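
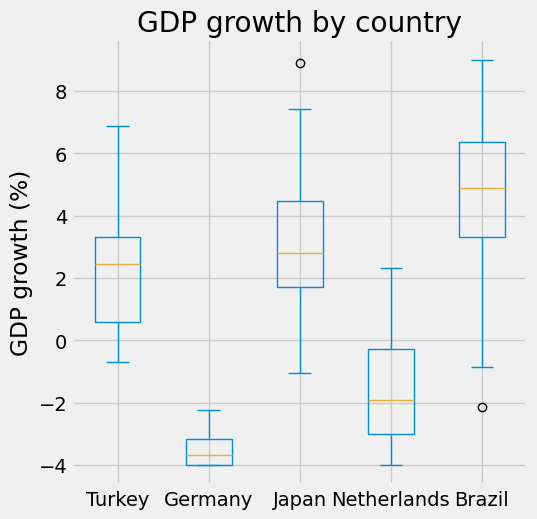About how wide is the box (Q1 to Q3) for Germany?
Q3 ≈ -3, Q1 ≈ -4; IQR ≈ 1.

≈ 1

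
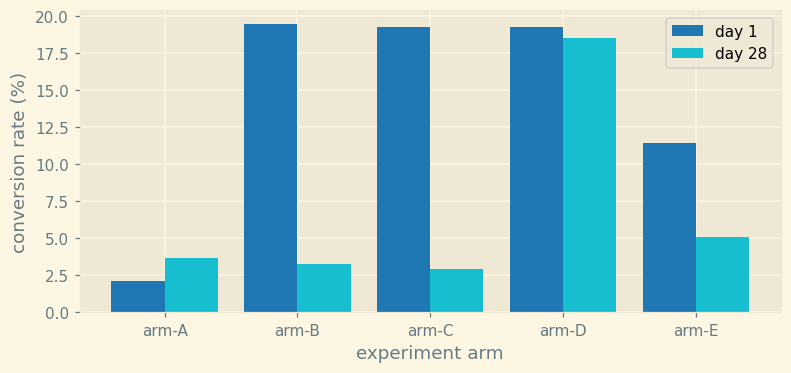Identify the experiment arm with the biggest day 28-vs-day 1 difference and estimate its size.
arm-C, ≈ 18 %

arm-C: day 28 ≈ 2, day 1 ≈ 20 → gap ≈ 18. Next-largest (arm-B) is only ≈ 16.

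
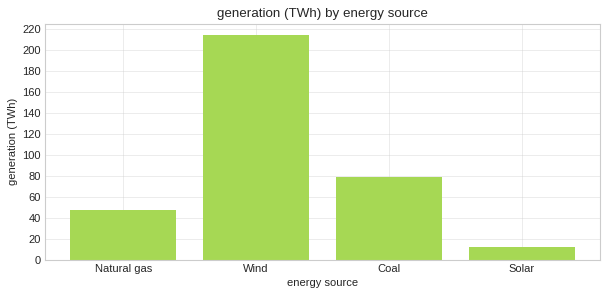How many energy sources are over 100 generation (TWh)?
Above 100: Wind.

1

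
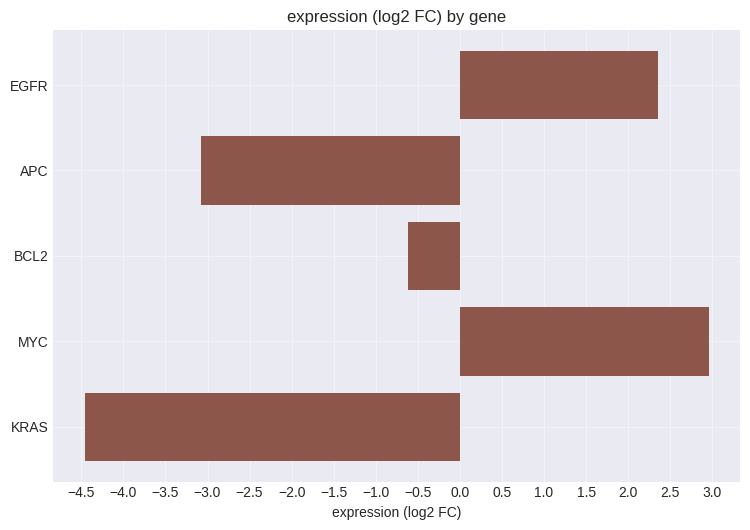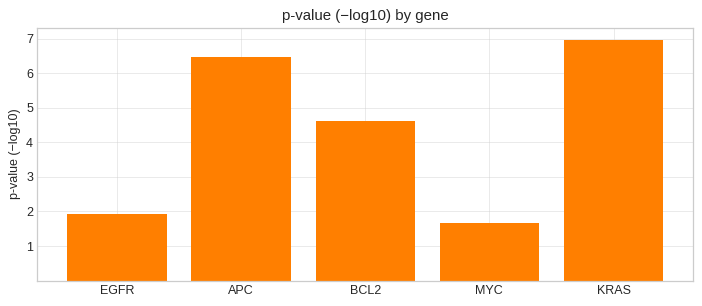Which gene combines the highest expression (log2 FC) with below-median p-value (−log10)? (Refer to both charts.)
MYC

Chart 2 median p-value (−log10) ≈ 5; below-median genes: EGFR, MYC. Among those, MYC has the highest expression (log2 FC) (≈ 3).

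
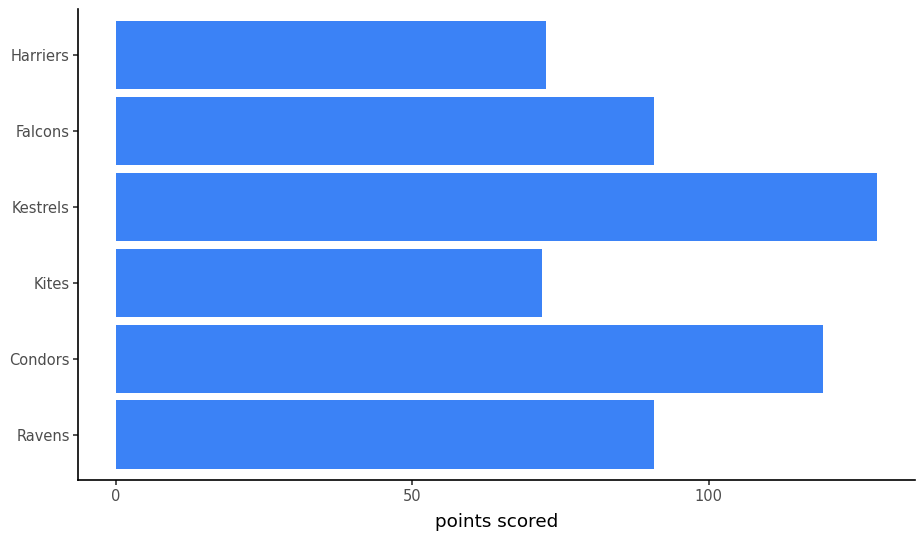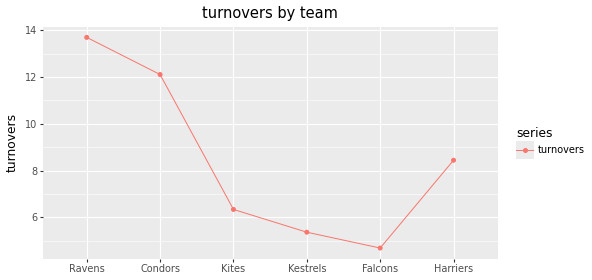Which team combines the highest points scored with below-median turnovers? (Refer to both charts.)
Chart 2 median turnovers ≈ 8; below-median teams: Kites, Kestrels, Falcons. Among those, Kestrels has the highest points scored (≈ 120).

Kestrels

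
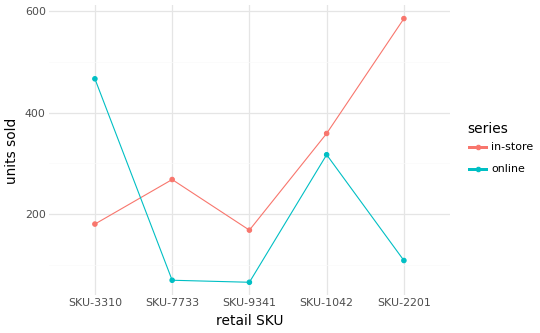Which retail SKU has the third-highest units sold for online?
SKU-2201

Top 4 for online: SKU-3310 ≈ 450, SKU-1042 ≈ 300, SKU-2201 ≈ 100, SKU-7733 ≈ 50.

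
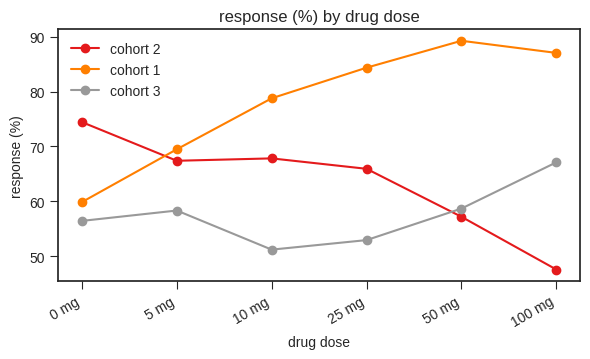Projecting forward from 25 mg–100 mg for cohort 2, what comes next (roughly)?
≈ 42.5

Last three: 65, 55, 50 → slope ≈ -7.5/step → next ≈ 42.5.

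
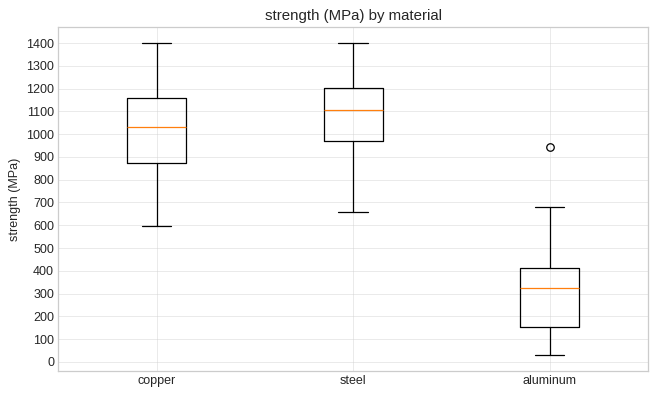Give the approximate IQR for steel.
≈ 200

Q3 ≈ 1200, Q1 ≈ 1000; IQR ≈ 200.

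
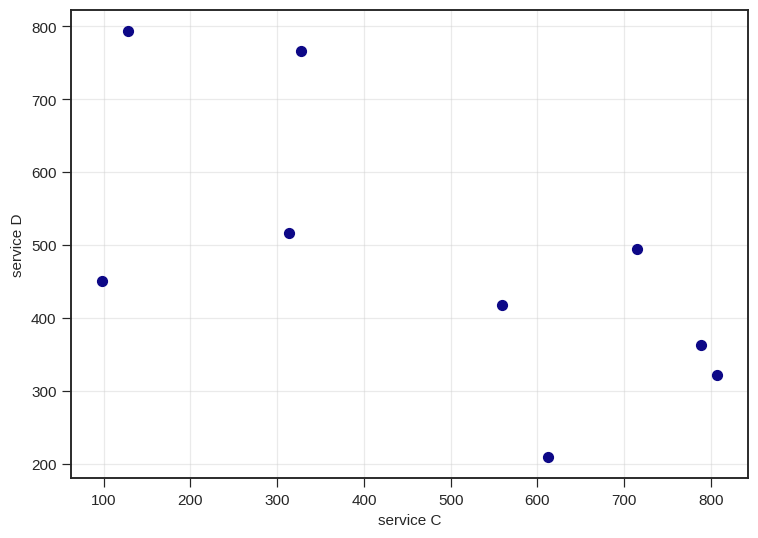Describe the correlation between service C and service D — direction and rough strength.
negative, moderate

Points are negatively correlated; moderate (|r| ≈ 0.6).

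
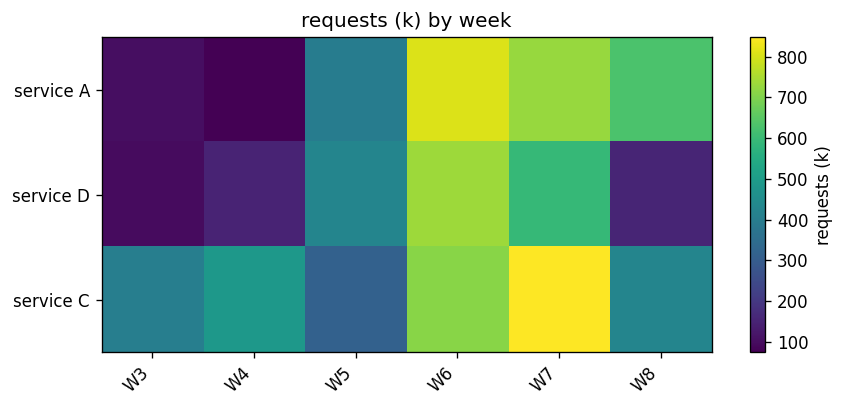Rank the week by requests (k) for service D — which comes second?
Top 3 for service D: W6 ≈ 700, W7 ≈ 600, W5 ≈ 400.

W7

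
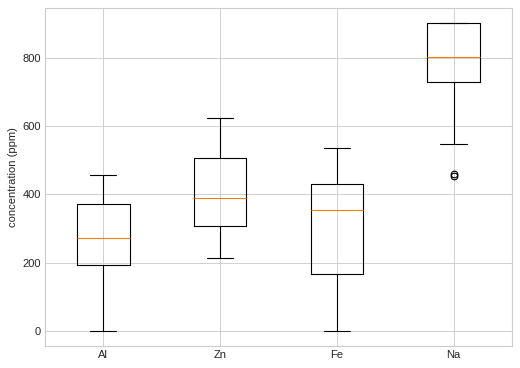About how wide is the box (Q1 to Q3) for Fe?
≈ 300

Q3 ≈ 450, Q1 ≈ 150; IQR ≈ 300.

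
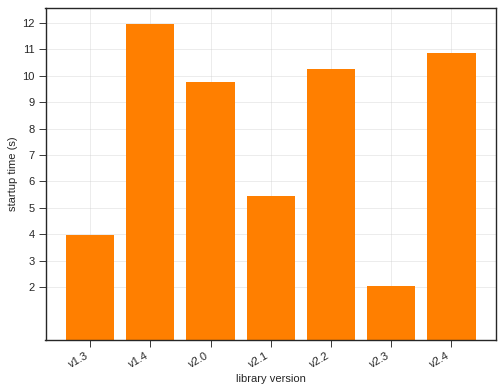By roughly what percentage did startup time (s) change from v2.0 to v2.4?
≈ +10%

v2.0 ≈ 10, v2.4 ≈ 11; (11 − 10) / 10 ≈ +10%.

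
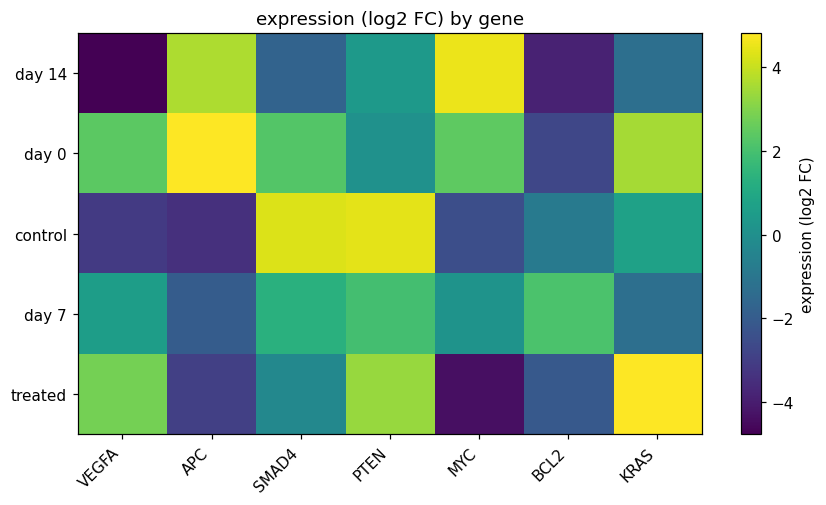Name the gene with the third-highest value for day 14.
PTEN

Top 4 for day 14: MYC ≈ 5, APC ≈ 4, PTEN ≈ 0, KRAS ≈ -1.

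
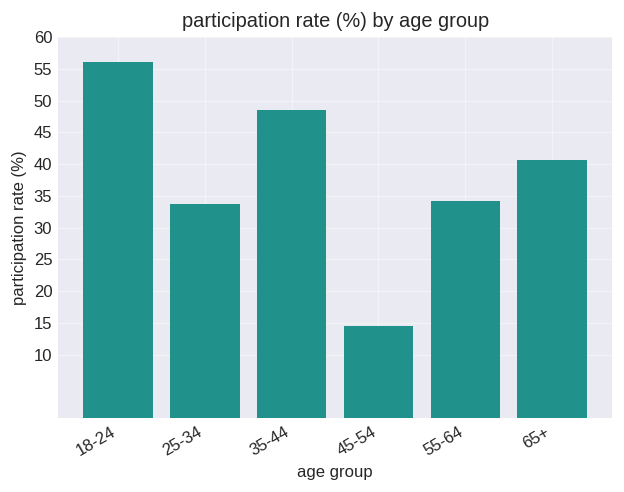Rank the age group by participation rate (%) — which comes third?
Top 4: 18-24 ≈ 55, 35-44 ≈ 50, 65+ ≈ 40, 55-64 ≈ 35.

65+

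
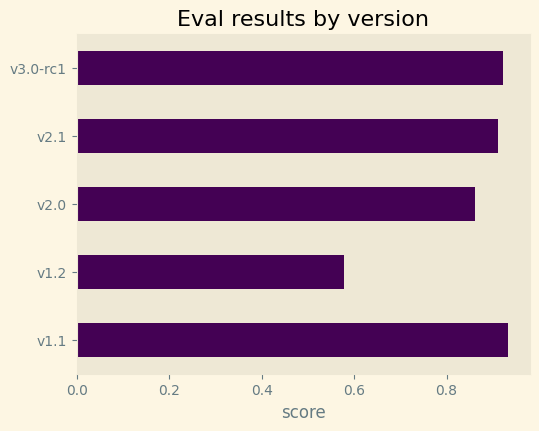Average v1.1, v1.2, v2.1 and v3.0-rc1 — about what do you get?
≈ 0.83

(0.9 + 0.6 + 0.9 + 0.9) / 4 ≈ 0.83.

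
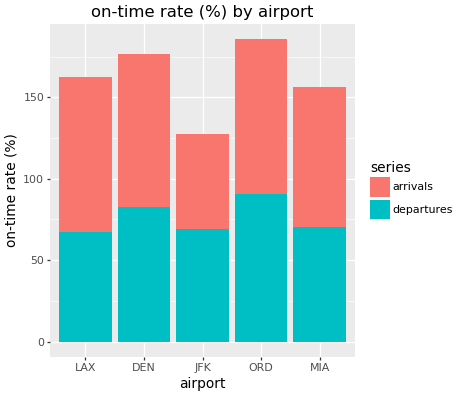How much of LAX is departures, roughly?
≈ 60

departures top ≈ 60, bottom ≈ 0; segment ≈ 60.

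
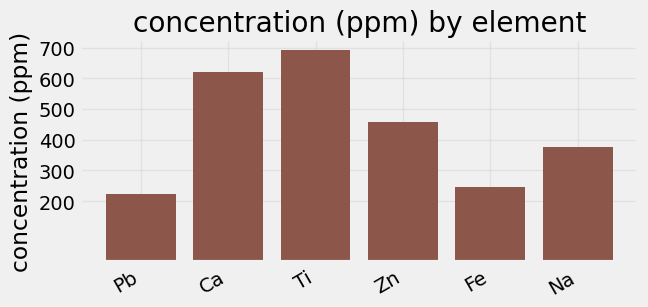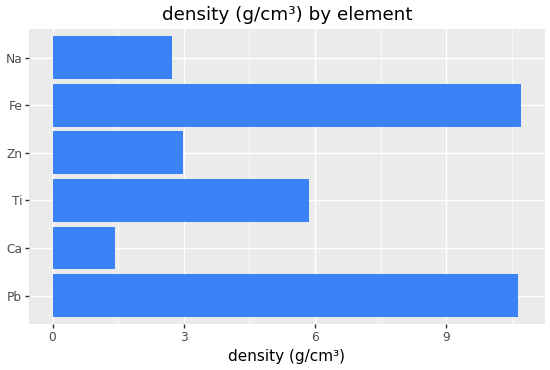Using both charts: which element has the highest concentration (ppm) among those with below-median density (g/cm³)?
Chart 2 median density (g/cm³) ≈ 4; below-median elements: Ca, Zn, Na. Among those, Ca has the highest concentration (ppm) (≈ 600).

Ca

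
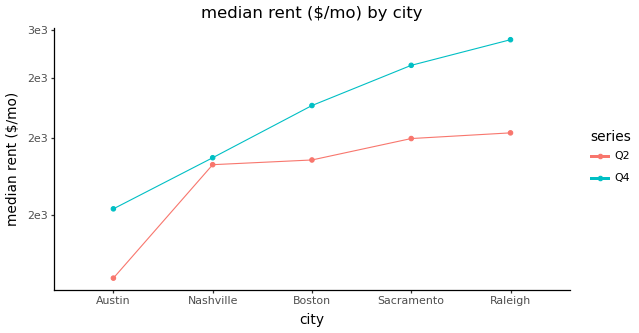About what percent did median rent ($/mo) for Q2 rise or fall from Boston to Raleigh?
Boston ≈ 1800, Raleigh ≈ 2000; (2000 − 1800) / 1800 ≈ +11.1%.

≈ +11.1%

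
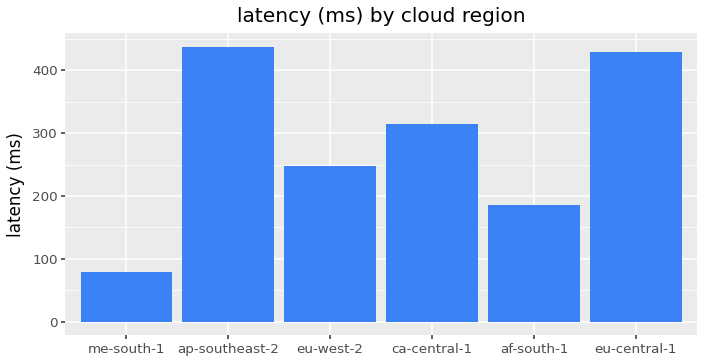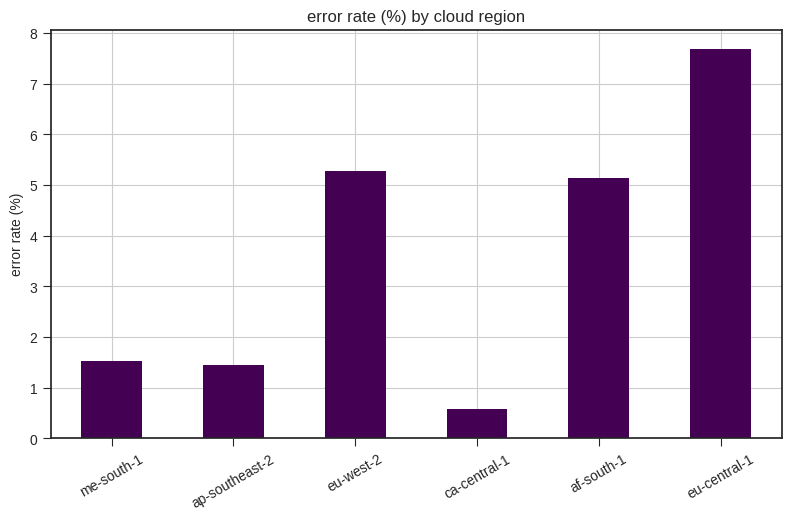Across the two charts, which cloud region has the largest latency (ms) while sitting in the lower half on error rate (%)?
ap-southeast-2

Chart 2 median error rate (%) ≈ 3; below-median cloud regions: me-south-1, ap-southeast-2, ca-central-1. Among those, ap-southeast-2 has the highest latency (ms) (≈ 450).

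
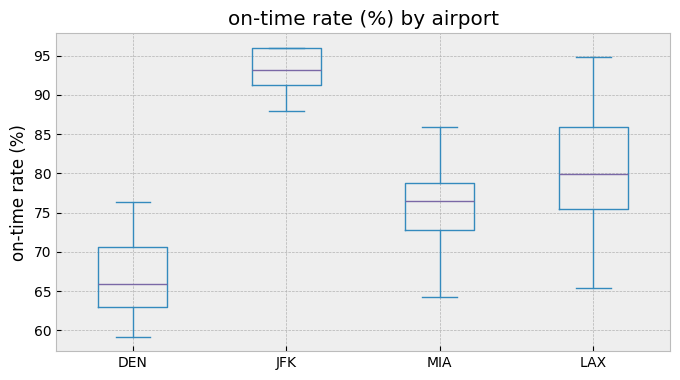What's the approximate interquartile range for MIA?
≈ 5

Q3 ≈ 80, Q1 ≈ 75; IQR ≈ 5.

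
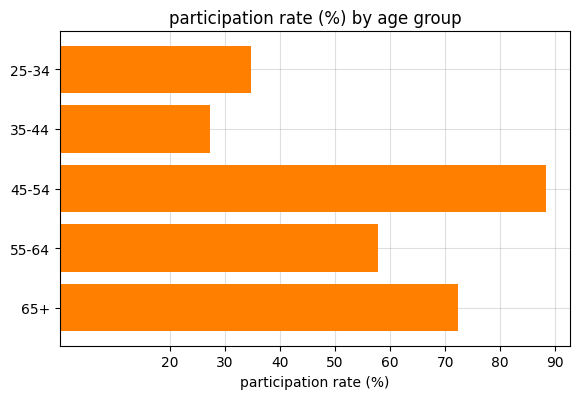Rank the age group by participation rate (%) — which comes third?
55-64

Top 4: 45-54 ≈ 90, 65+ ≈ 70, 55-64 ≈ 60, 25-34 ≈ 30.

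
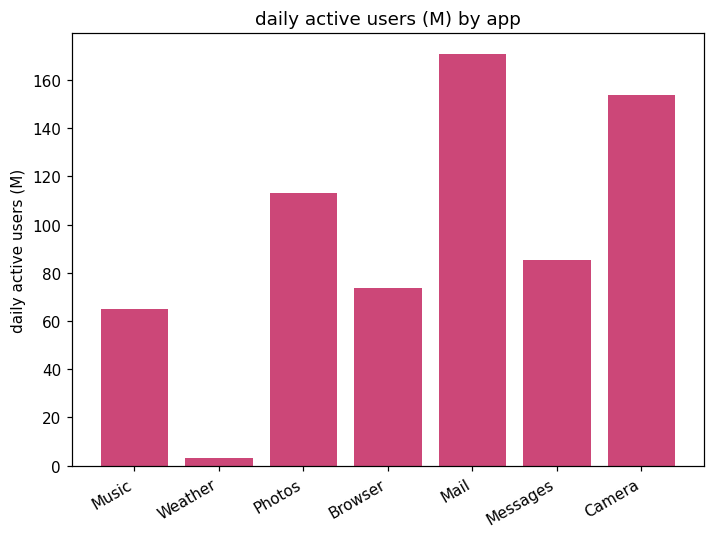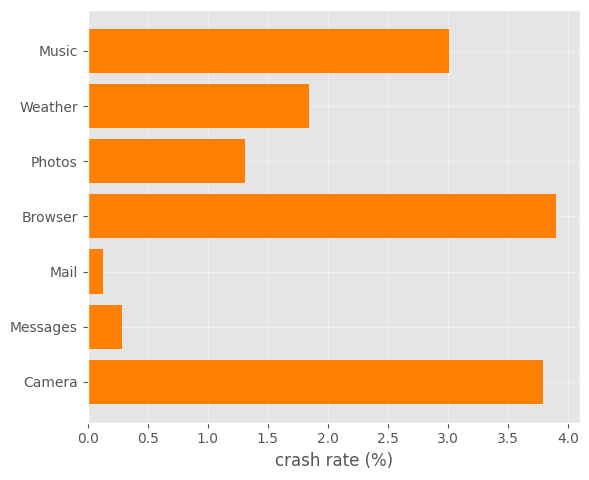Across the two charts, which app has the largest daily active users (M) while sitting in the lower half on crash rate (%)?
Chart 2 median crash rate (%) ≈ 2; below-median apps: Photos, Mail, Messages. Among those, Mail has the highest daily active users (M) (≈ 180).

Mail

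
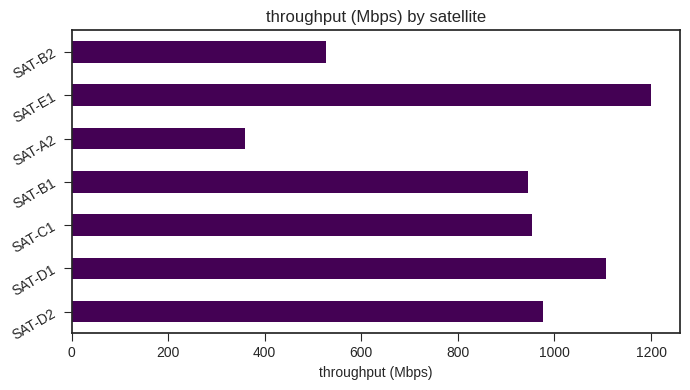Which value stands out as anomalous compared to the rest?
SAT-A2

SAT-A2 ≈ 400; the rest sit between ≈ 500 and ≈ 1200.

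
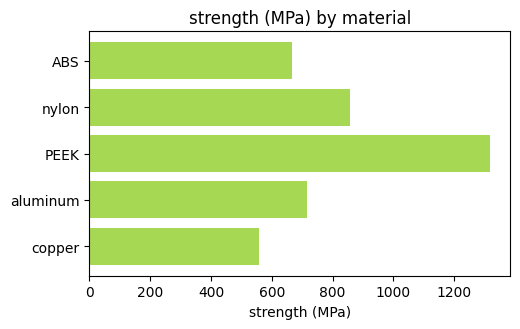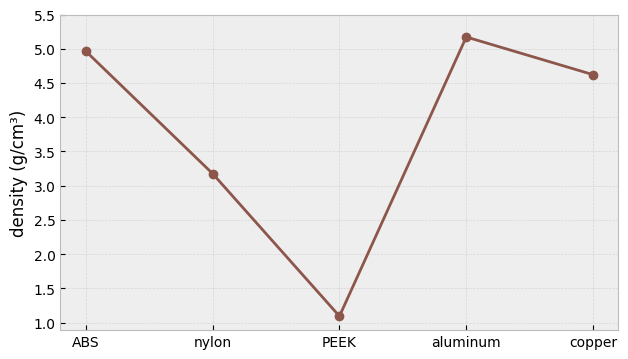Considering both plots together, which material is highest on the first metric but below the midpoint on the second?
Chart 2 median density (g/cm³) ≈ 4.5; below-median materials: nylon, PEEK. Among those, PEEK has the highest strength (MPa) (≈ 1400).

PEEK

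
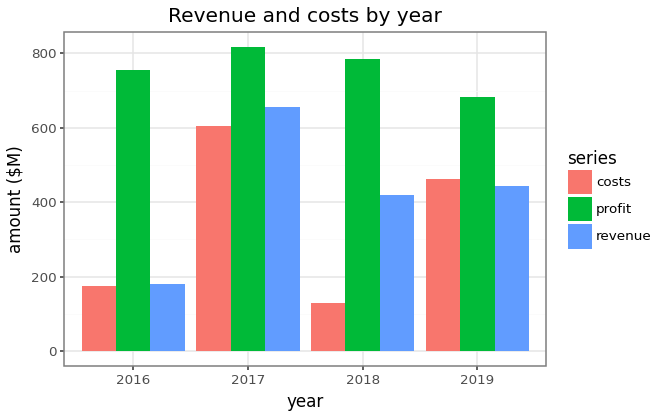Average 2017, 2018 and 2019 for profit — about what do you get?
(800 + 800 + 700) / 3 ≈ 767.

≈ 767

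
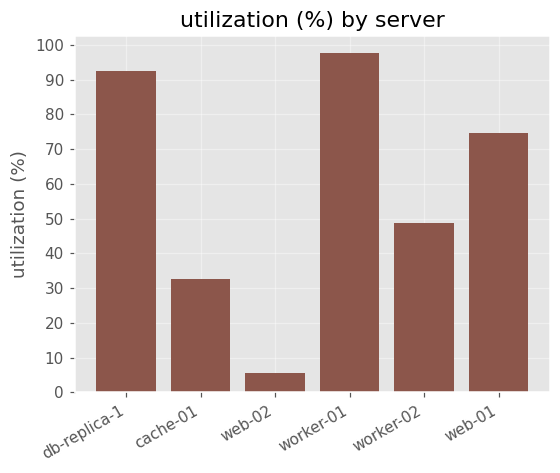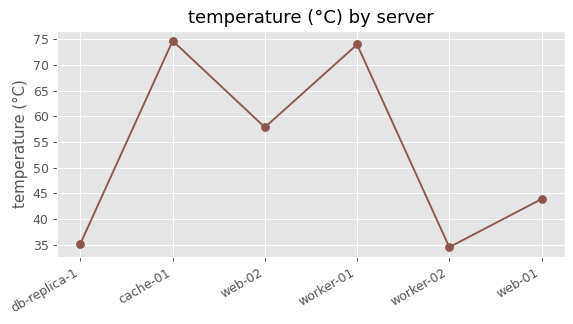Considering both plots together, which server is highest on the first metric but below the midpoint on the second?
db-replica-1

Chart 2 median temperature (°C) ≈ 50; below-median servers: db-replica-1, worker-02, web-01. Among those, db-replica-1 has the highest utilization (%) (≈ 90).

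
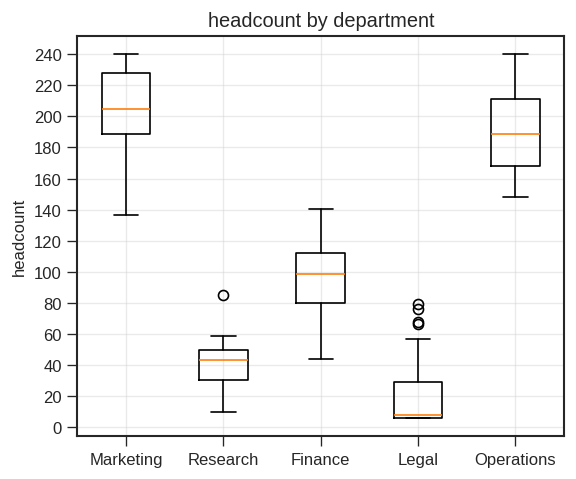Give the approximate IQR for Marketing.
Q3 ≈ 220, Q1 ≈ 180; IQR ≈ 40.

≈ 40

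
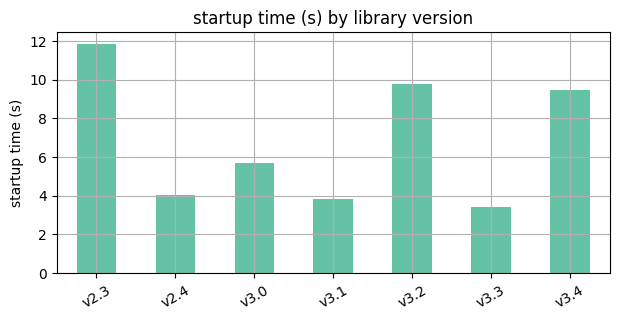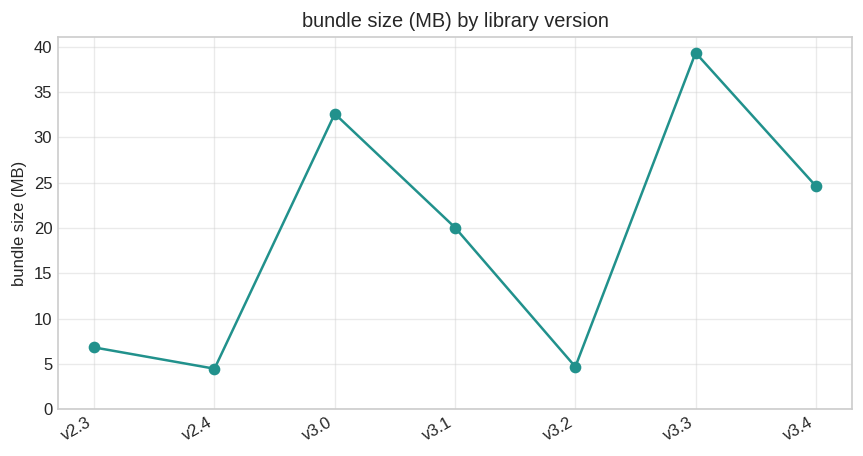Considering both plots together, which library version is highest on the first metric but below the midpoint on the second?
v2.3

Chart 2 median bundle size (MB) ≈ 20; below-median library versions: v2.3, v2.4, v3.2. Among those, v2.3 has the highest startup time (s) (≈ 12).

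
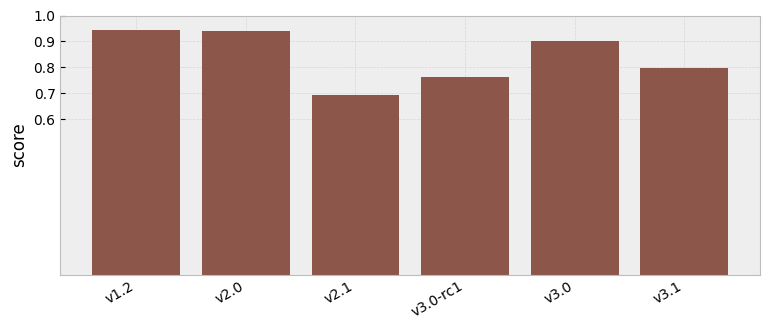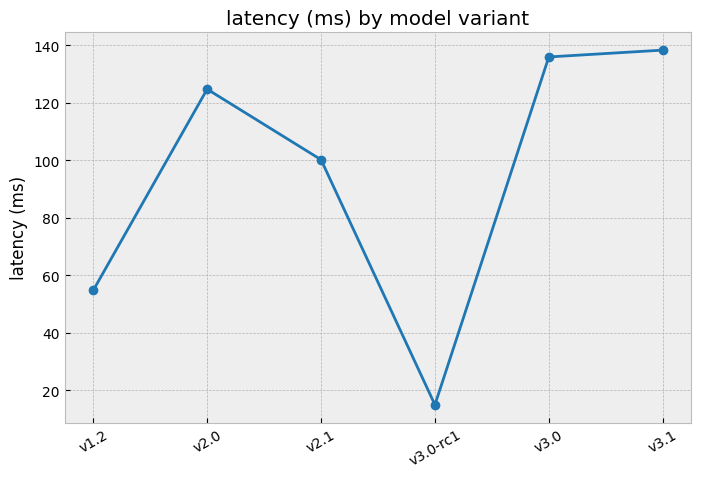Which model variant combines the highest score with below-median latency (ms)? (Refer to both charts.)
Chart 2 median latency (ms) ≈ 120; below-median model variants: v1.2, v2.1, v3.0-rc1. Among those, v1.2 has the highest score (≈ 0.9).

v1.2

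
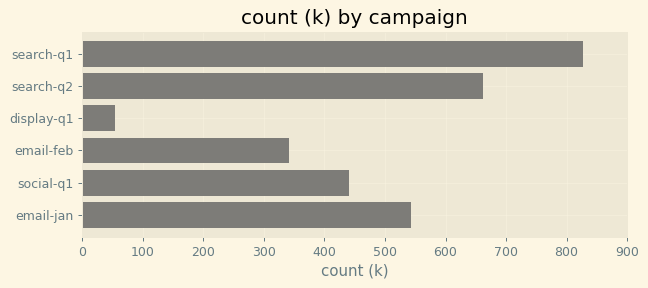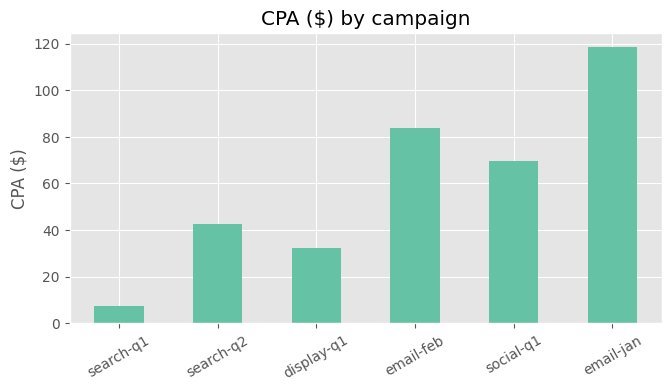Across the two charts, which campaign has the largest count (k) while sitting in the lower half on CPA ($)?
search-q1

Chart 2 median CPA ($) ≈ 60; below-median campaigns: search-q1, search-q2, display-q1. Among those, search-q1 has the highest count (k) (≈ 800).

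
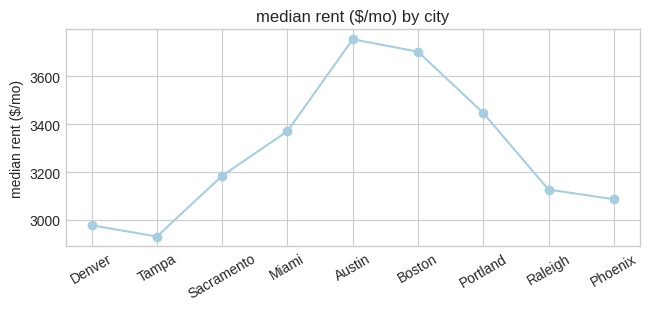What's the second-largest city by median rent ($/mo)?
Top 3: Austin ≈ 3800, Boston ≈ 3700, Portland ≈ 3400.

Boston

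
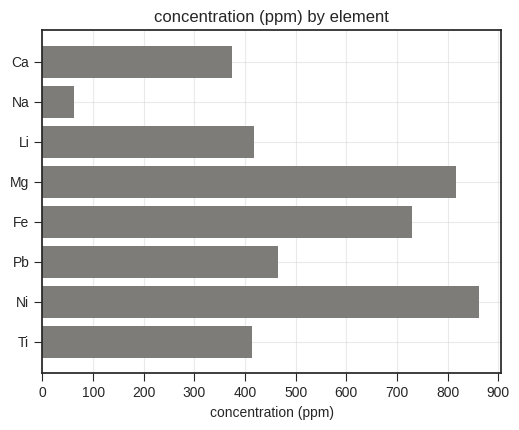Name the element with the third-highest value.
Fe

Top 4: Ni ≈ 900, Mg ≈ 800, Fe ≈ 700, Pb ≈ 500.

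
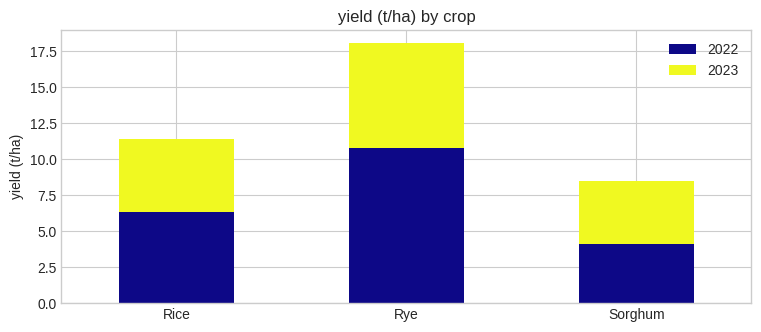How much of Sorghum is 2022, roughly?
2022 top ≈ 4, bottom ≈ 0; segment ≈ 4.

≈ 4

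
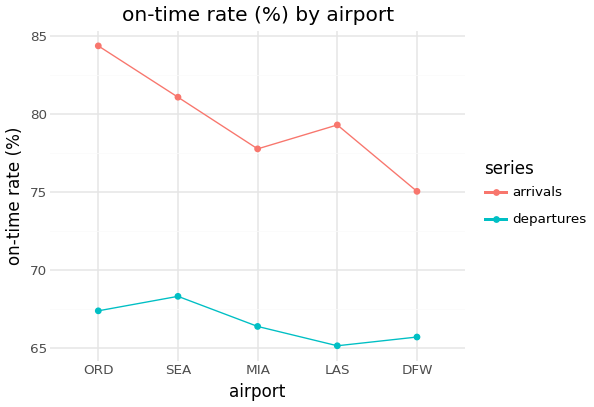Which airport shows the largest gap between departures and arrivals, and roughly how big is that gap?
ORD: departures ≈ 68, arrivals ≈ 84 → gap ≈ 16. Next-largest (LAS) is only ≈ 14.

ORD, ≈ 16 %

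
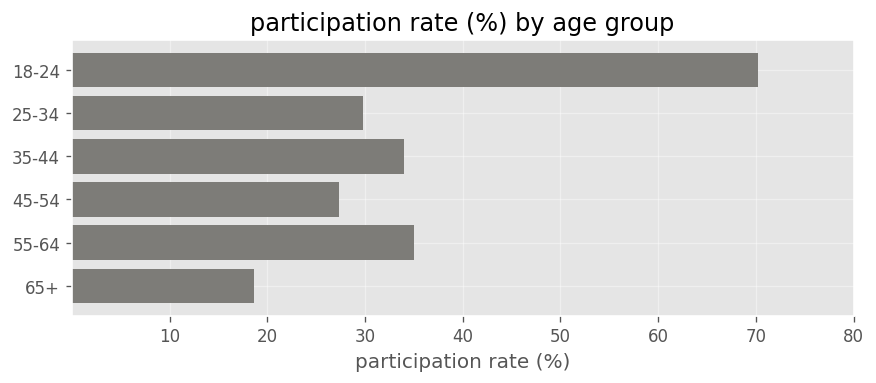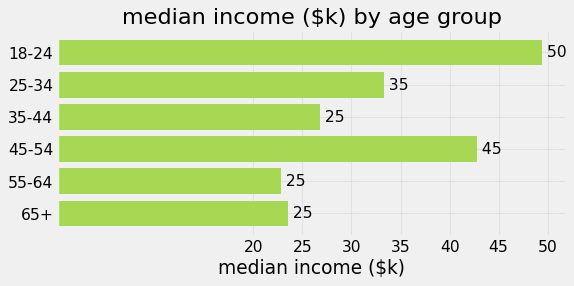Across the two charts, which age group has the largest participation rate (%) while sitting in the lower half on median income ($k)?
55-64

Chart 2 median median income ($k) ≈ 30; below-median age groups: 35-44, 55-64, 65+. Among those, 55-64 has the highest participation rate (%) (≈ 40).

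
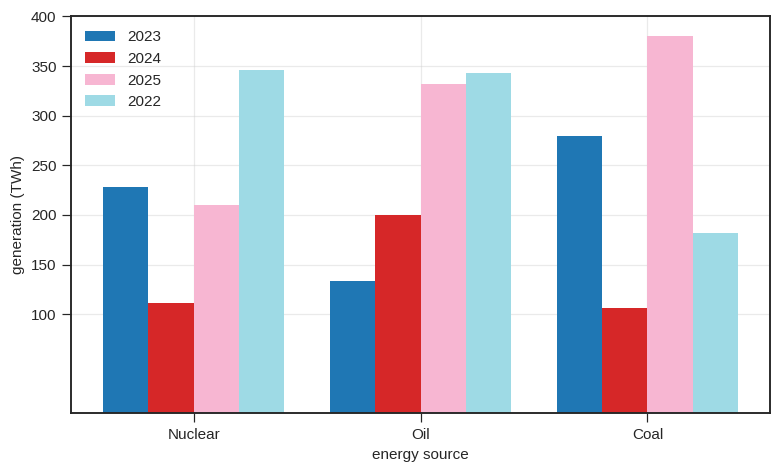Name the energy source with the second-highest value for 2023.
Top 3 for 2023: Coal ≈ 300, Nuclear ≈ 250, Oil ≈ 150.

Nuclear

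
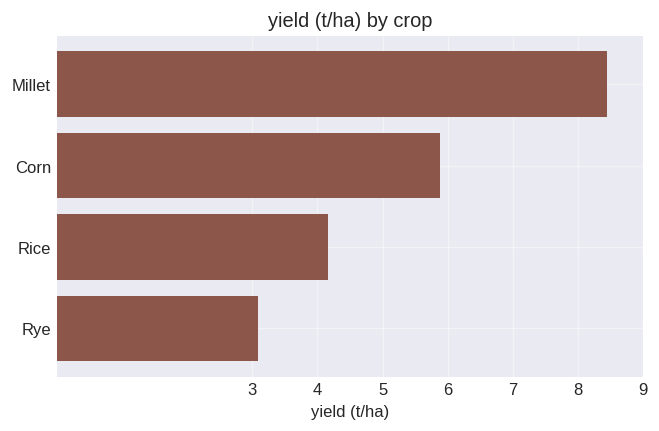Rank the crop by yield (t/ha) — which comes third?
Top 4: Millet ≈ 8, Corn ≈ 6, Rice ≈ 4, Rye ≈ 3.

Rice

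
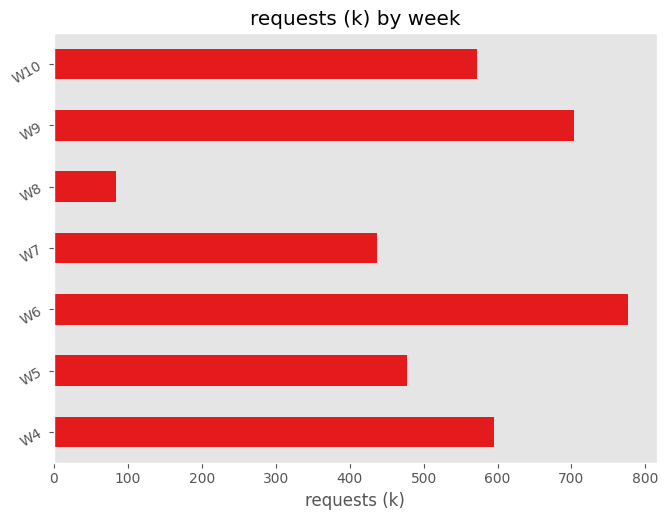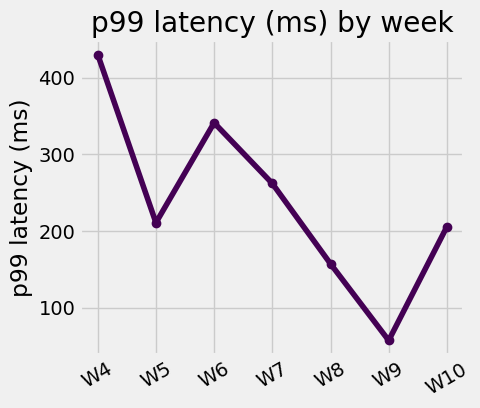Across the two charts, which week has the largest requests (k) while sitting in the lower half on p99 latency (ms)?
Chart 2 median p99 latency (ms) ≈ 200; below-median weeks: W8, W9, W10. Among those, W9 has the highest requests (k) (≈ 700).

W9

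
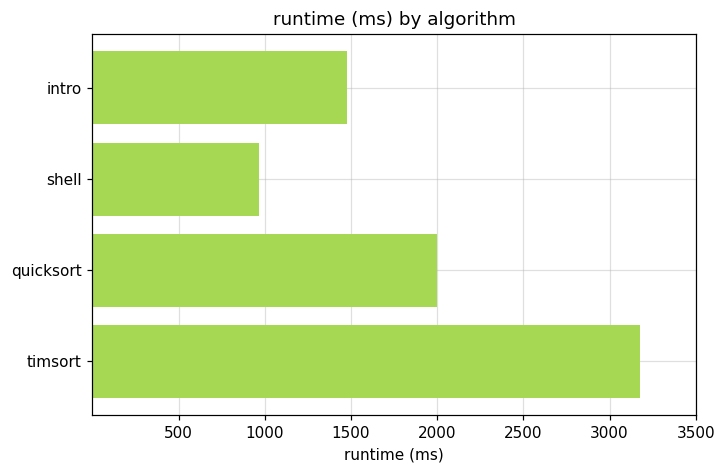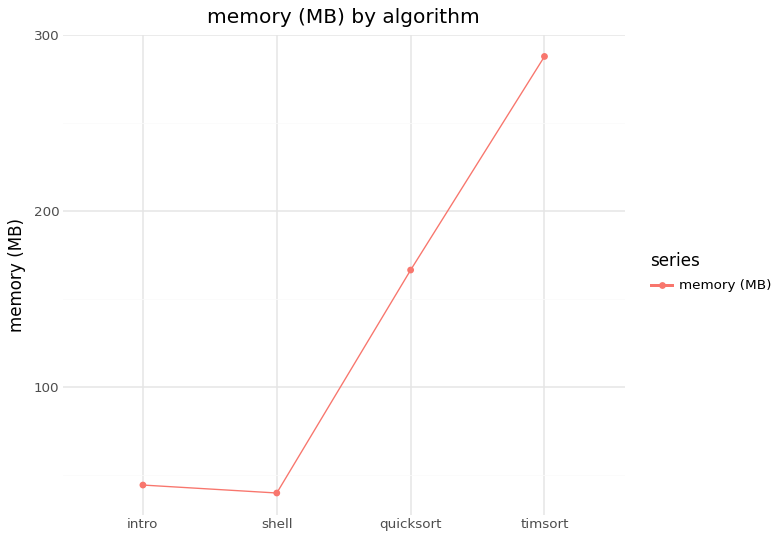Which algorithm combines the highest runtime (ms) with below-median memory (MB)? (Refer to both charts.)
Chart 2 median memory (MB) ≈ 100; below-median algorithms: intro, shell. Among those, intro has the highest runtime (ms) (≈ 1500).

intro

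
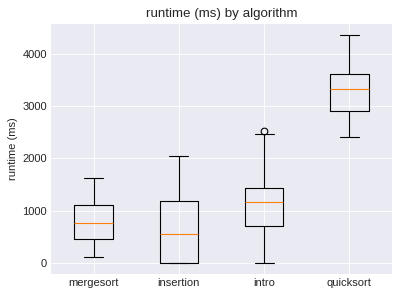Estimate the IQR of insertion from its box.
Q3 ≈ 1000, Q1 ≈ 0; IQR ≈ 1000.

≈ 1000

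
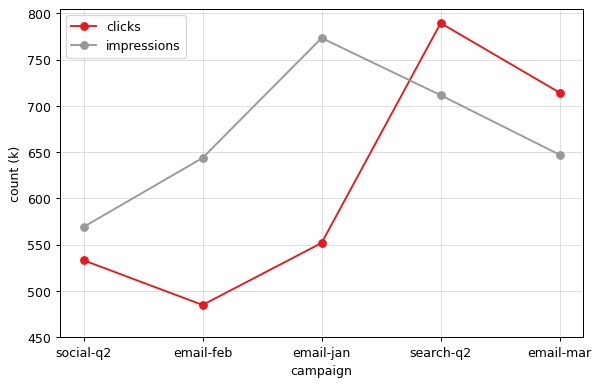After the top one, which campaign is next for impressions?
search-q2

Top 3 for impressions: email-jan ≈ 750, search-q2 ≈ 700, email-mar ≈ 650.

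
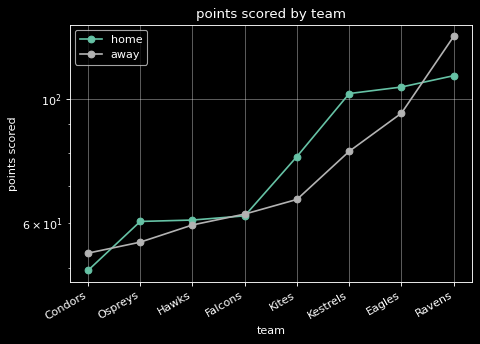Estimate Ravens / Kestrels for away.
Ravens ≈ 130, Kestrels ≈ 80; 130/80 ≈ 1.62.

≈ 1.62×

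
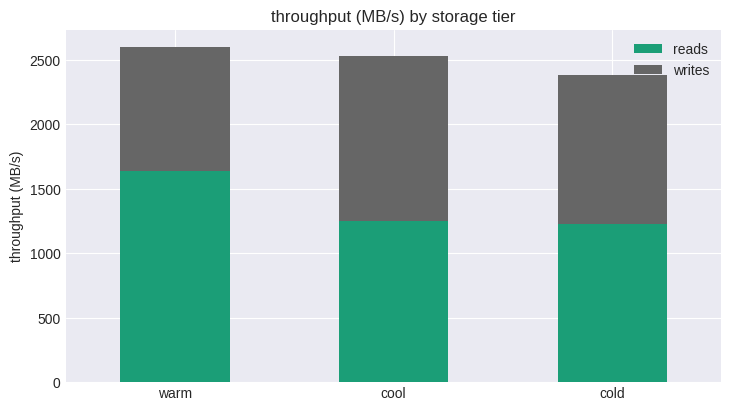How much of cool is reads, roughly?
reads top ≈ 1500, bottom ≈ 0; segment ≈ 1500.

≈ 1500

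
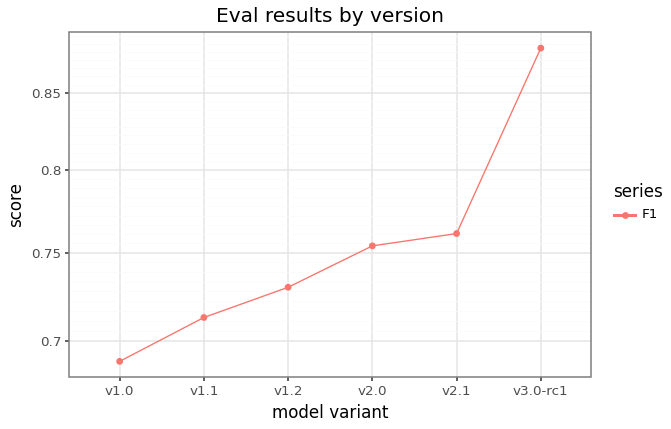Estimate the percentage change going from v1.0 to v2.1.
v1.0 ≈ 0.68, v2.1 ≈ 0.76; (0.76 − 0.68) / 0.68 ≈ +11.8%.

≈ +11.8%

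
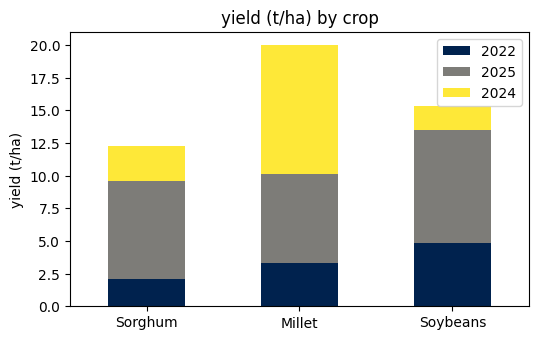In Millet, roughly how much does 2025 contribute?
2025 top ≈ 10, bottom ≈ 4; segment ≈ 6.

≈ 6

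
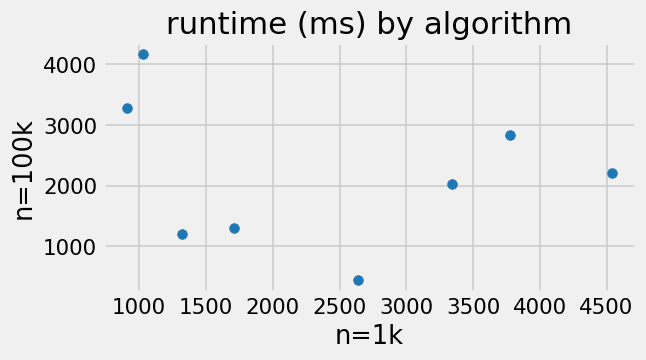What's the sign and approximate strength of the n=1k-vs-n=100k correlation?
no clear correlation

Points are roughly uncorrelated; weak (|r| ≈ 0.2).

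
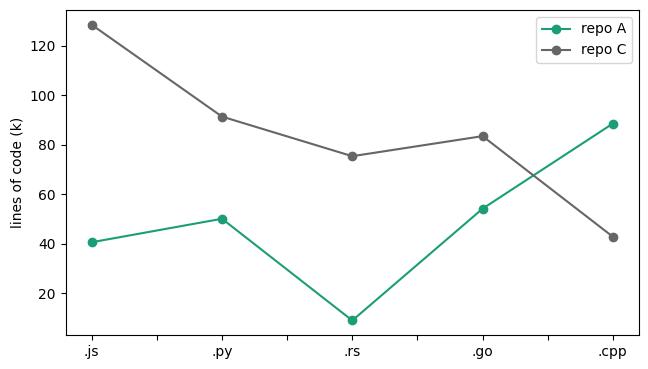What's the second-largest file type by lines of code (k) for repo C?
.py

Top 3 for repo C: .js ≈ 130, .py ≈ 90, .go ≈ 80.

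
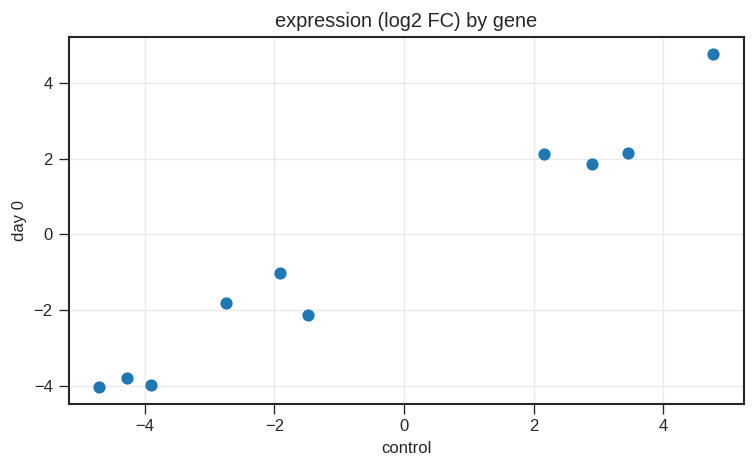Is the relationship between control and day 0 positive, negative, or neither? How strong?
Points are positively correlated; strong (|r| ≈ 1.0).

positive, strong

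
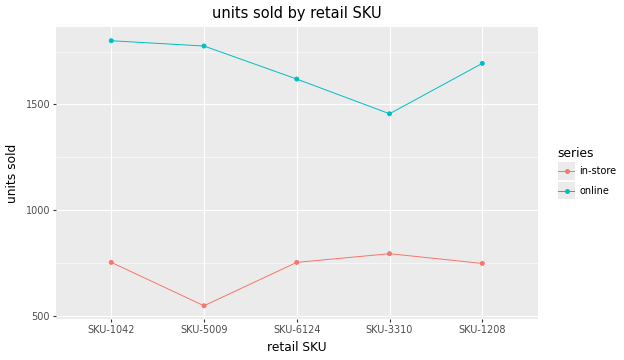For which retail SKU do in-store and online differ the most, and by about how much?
SKU-5009, ≈ 1200

SKU-5009: in-store ≈ 600, online ≈ 1800 → gap ≈ 1200. Next-largest (SKU-1042) is only ≈ 1000.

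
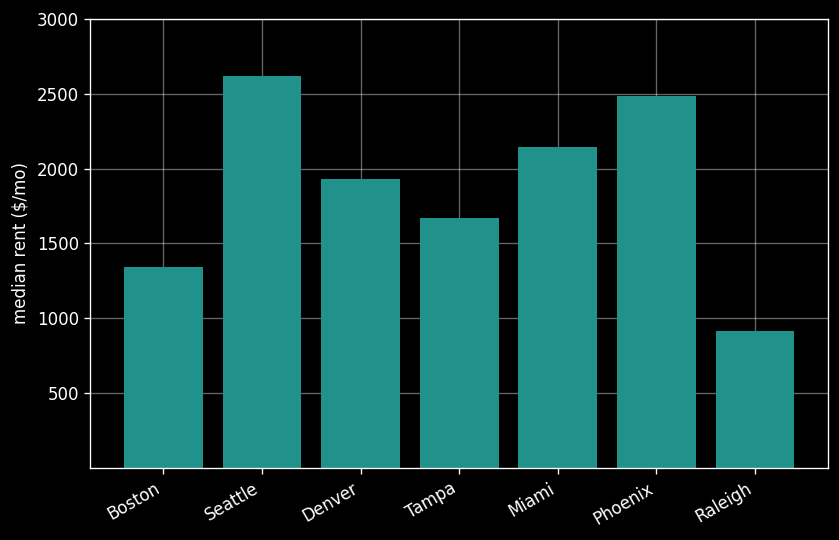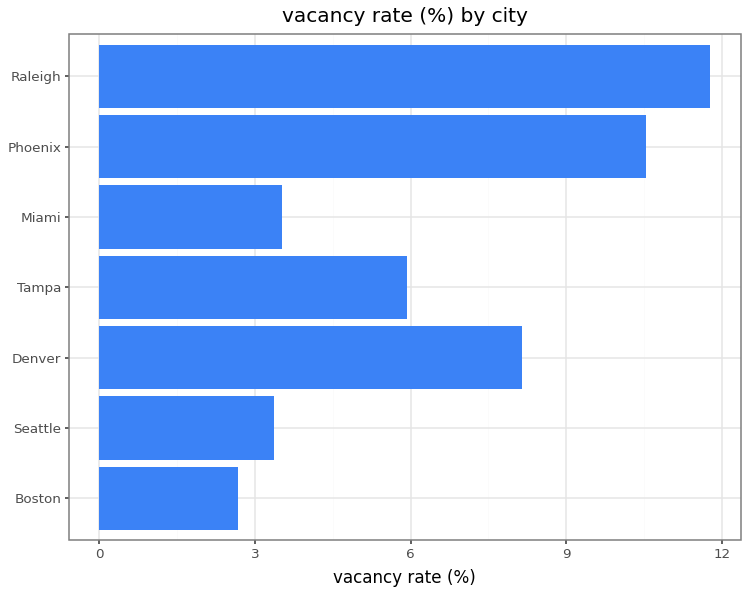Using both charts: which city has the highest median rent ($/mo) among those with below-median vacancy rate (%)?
Seattle

Chart 2 median vacancy rate (%) ≈ 6; below-median cities: Boston, Seattle, Miami. Among those, Seattle has the highest median rent ($/mo) (≈ 2500).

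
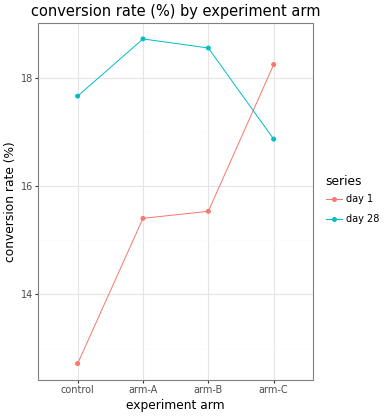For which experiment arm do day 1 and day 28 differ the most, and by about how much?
control, ≈ 5.0 %

control: day 1 ≈ 12.5, day 28 ≈ 17.5 → gap ≈ 5.0. Next-largest (arm-A) is only ≈ 3.0.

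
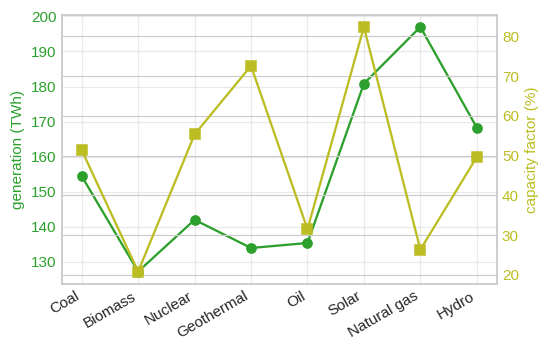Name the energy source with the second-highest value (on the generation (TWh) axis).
Top 3 (on the generation (TWh) axis): Natural gas ≈ 200, Solar ≈ 180, Hydro ≈ 170.

Solar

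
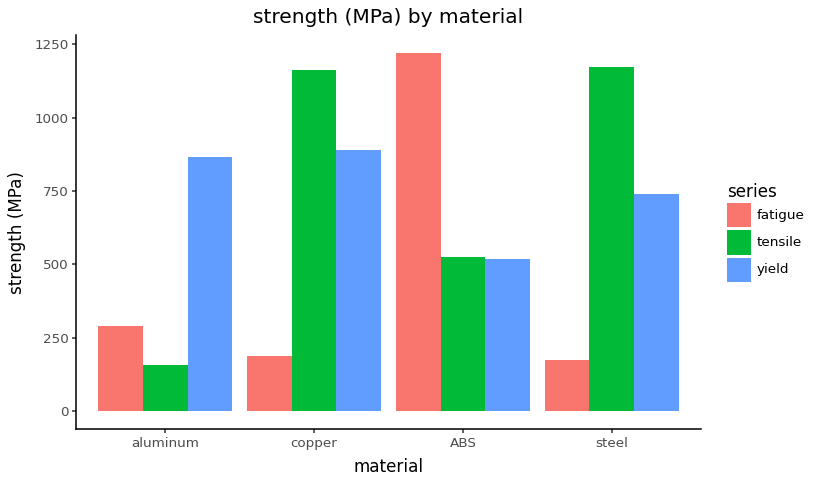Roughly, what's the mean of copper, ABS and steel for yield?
≈ 733

(800 + 600 + 800) / 3 ≈ 733.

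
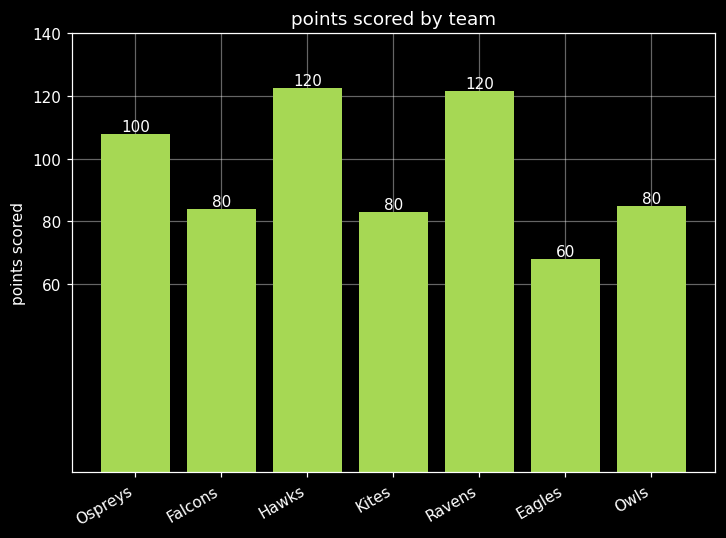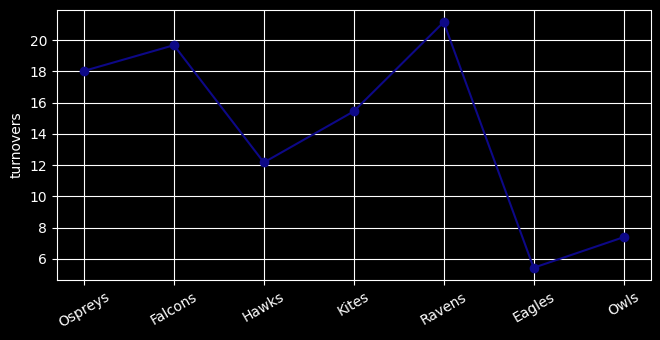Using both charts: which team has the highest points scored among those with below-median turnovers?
Chart 2 median turnovers ≈ 16; below-median teams: Hawks, Eagles, Owls. Among those, Hawks has the highest points scored (≈ 120).

Hawks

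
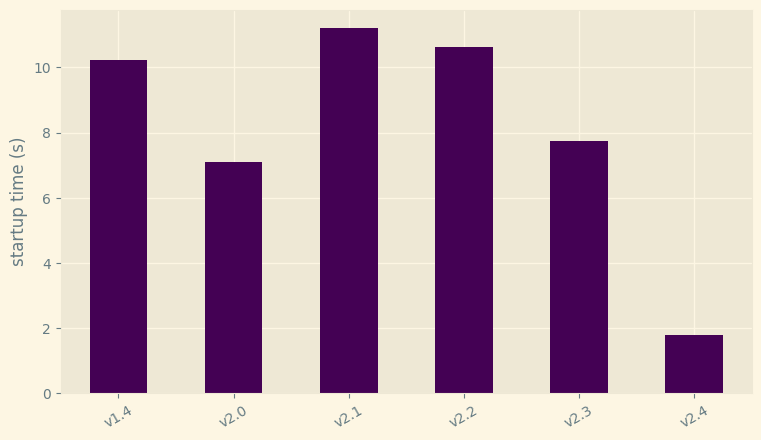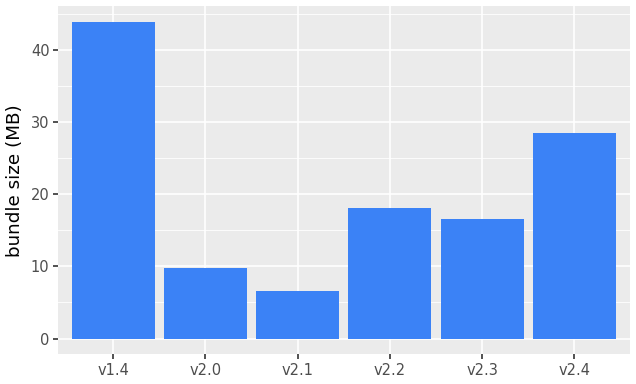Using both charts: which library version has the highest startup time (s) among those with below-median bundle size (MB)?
Chart 2 median bundle size (MB) ≈ 15; below-median library versions: v2.0, v2.1, v2.3. Among those, v2.1 has the highest startup time (s) (≈ 12).

v2.1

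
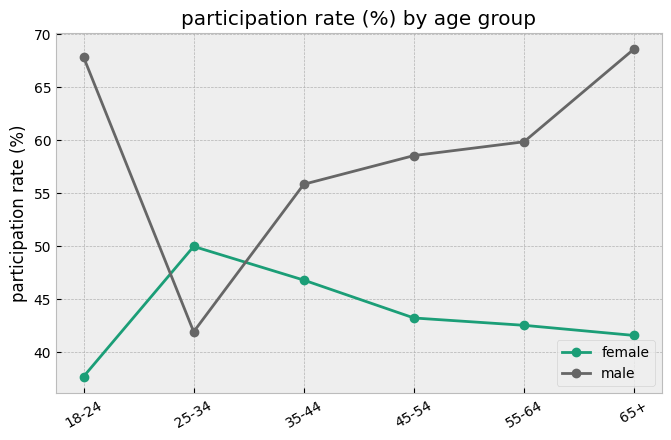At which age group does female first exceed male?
18-24: female ≈ 40 vs male ≈ 70 (not yet); 25-34: female ≈ 50 vs male ≈ 40 (first crossover).

25-34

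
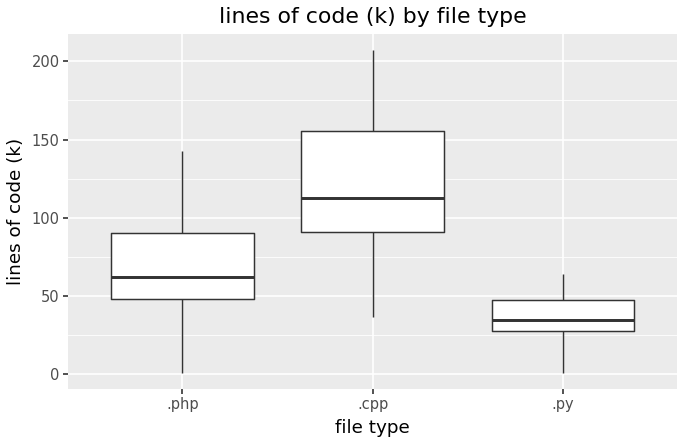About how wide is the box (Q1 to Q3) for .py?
Q3 ≈ 50, Q1 ≈ 30; IQR ≈ 20.

≈ 20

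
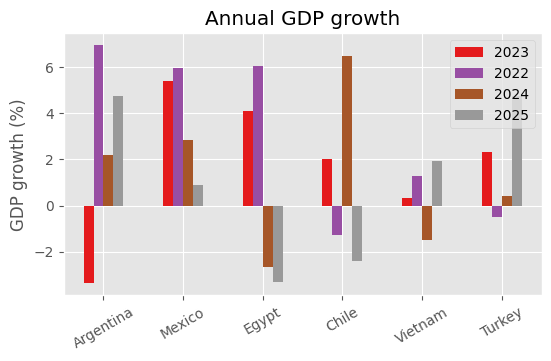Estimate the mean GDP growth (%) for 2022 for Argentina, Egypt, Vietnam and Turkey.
≈ 4

(7 + 6 + 1 + 0) / 4 ≈ 4.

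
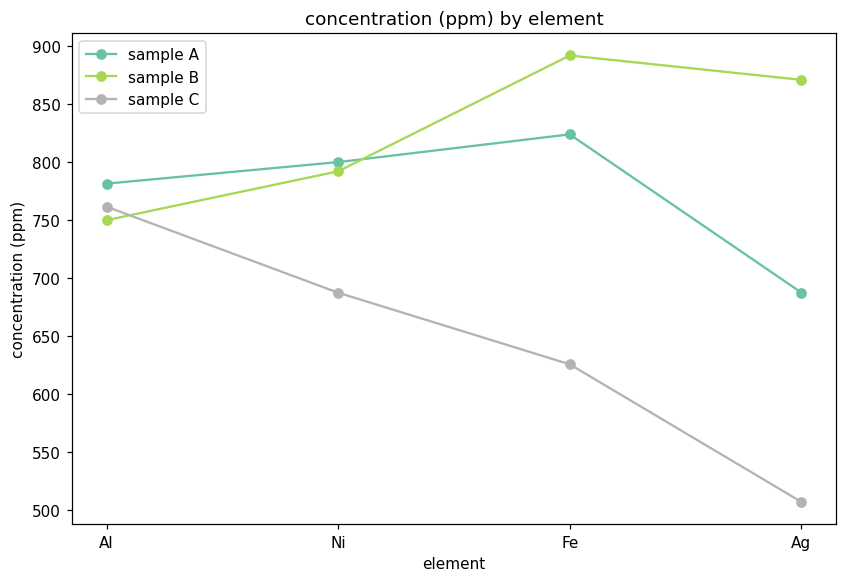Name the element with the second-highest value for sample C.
Ni

Top 3 for sample C: Al ≈ 750, Ni ≈ 700, Fe ≈ 650.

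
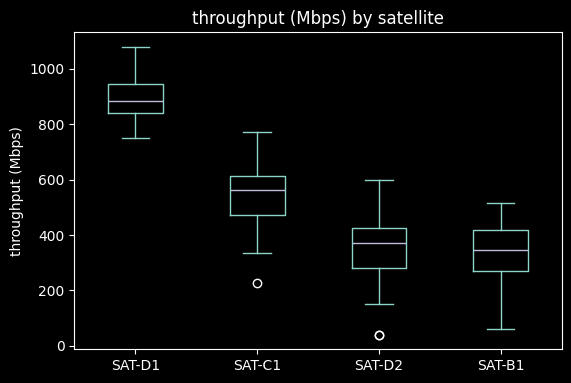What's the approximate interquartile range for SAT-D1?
Q3 ≈ 950, Q1 ≈ 850; IQR ≈ 100.

≈ 100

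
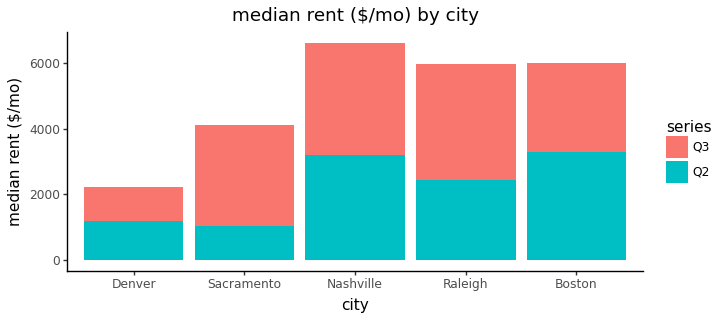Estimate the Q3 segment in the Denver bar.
Q3 top ≈ 2000, bottom ≈ 1000; segment ≈ 1000.

≈ 1000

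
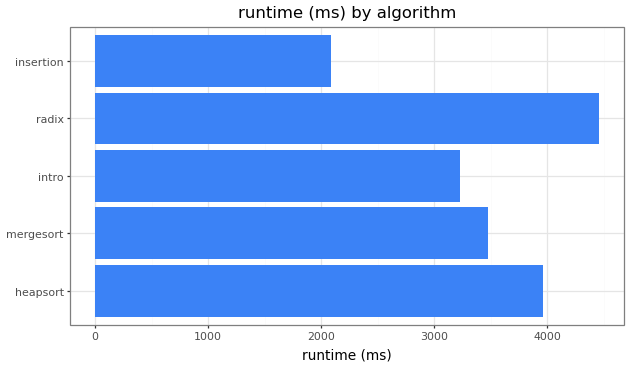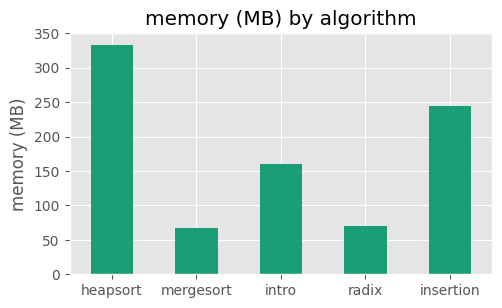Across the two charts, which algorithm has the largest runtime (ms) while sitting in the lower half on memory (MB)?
Chart 2 median memory (MB) ≈ 150; below-median algorithms: mergesort, radix. Among those, radix has the highest runtime (ms) (≈ 4500).

radix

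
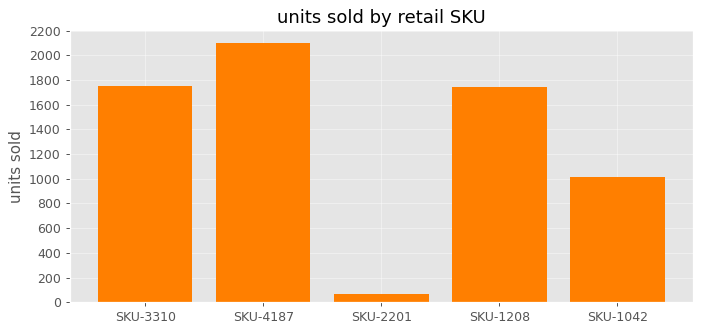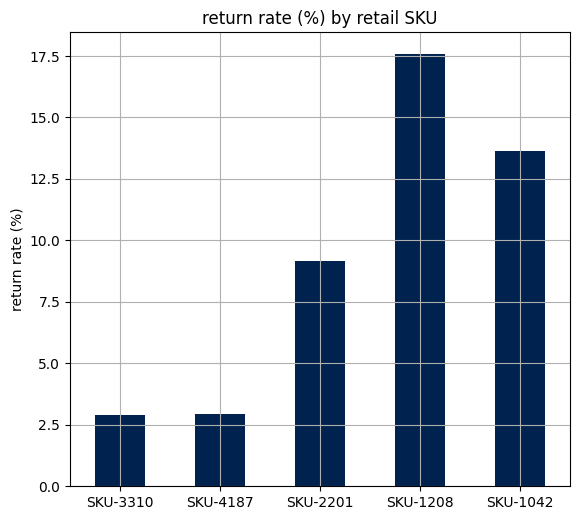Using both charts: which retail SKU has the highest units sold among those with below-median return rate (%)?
SKU-4187

Chart 2 median return rate (%) ≈ 10; below-median retail SKUs: SKU-3310, SKU-4187. Among those, SKU-4187 has the highest units sold (≈ 2000).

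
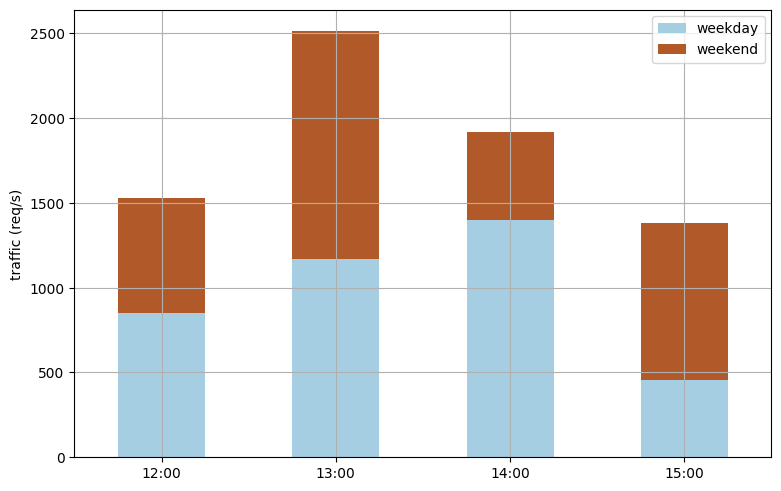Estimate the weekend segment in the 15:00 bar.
≈ 1000

weekend top ≈ 1500, bottom ≈ 500; segment ≈ 1000.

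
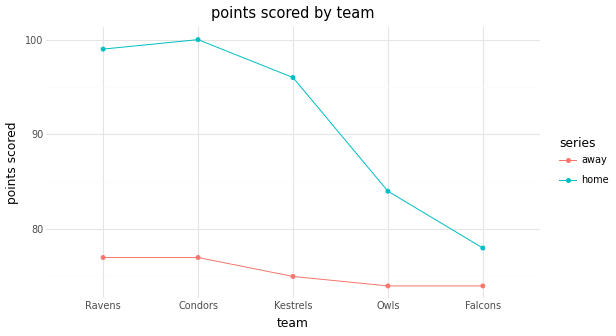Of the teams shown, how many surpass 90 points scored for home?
Above 90: Ravens, Condors, Kestrels.

3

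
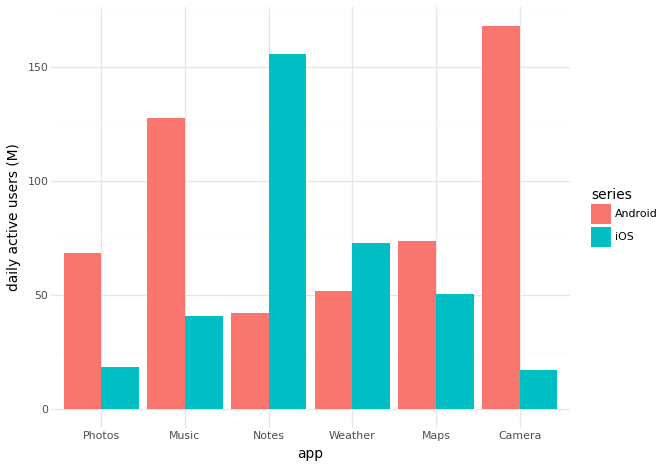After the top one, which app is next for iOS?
Top 3 for iOS: Notes ≈ 160, Weather ≈ 80, Maps ≈ 60.

Weather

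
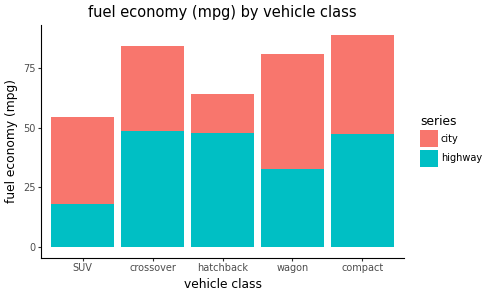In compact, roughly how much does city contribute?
city top ≈ 90, bottom ≈ 50; segment ≈ 40.

≈ 40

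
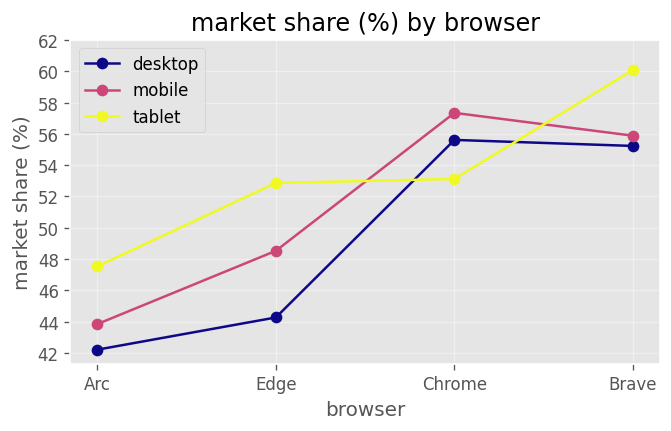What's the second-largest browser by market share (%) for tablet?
Top 3 for tablet: Brave ≈ 60, Chrome ≈ 54, Edge ≈ 52.

Chrome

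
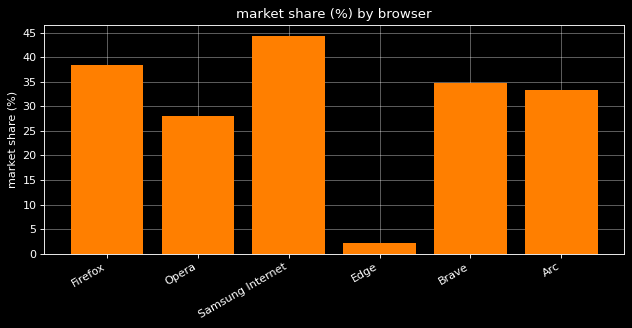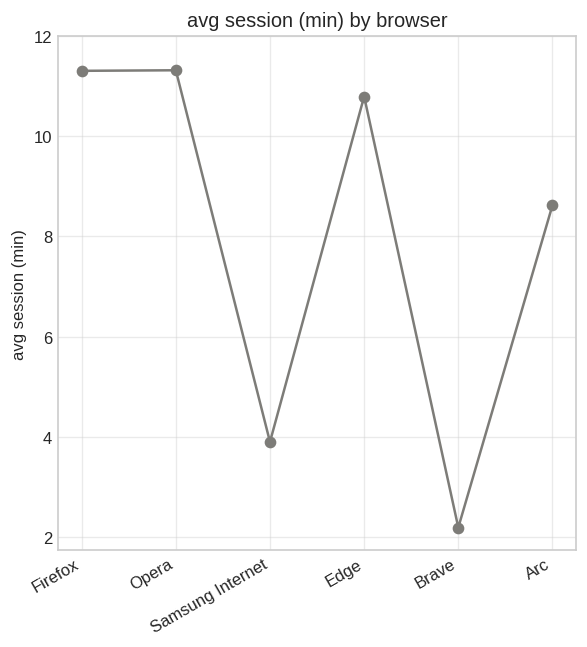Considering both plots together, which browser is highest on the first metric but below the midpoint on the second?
Samsung Internet

Chart 2 median avg session (min) ≈ 10; below-median browsers: Samsung Internet, Brave, Arc. Among those, Samsung Internet has the highest market share (%) (≈ 45).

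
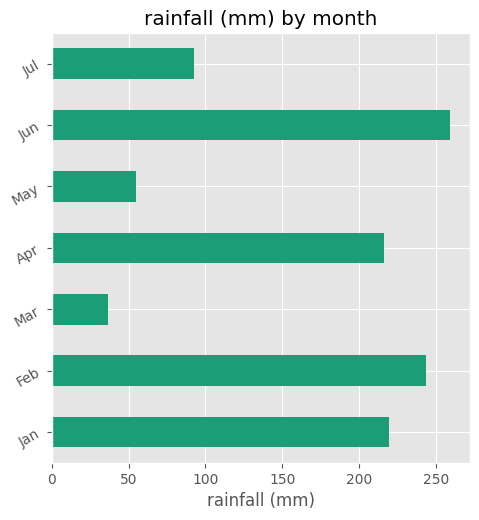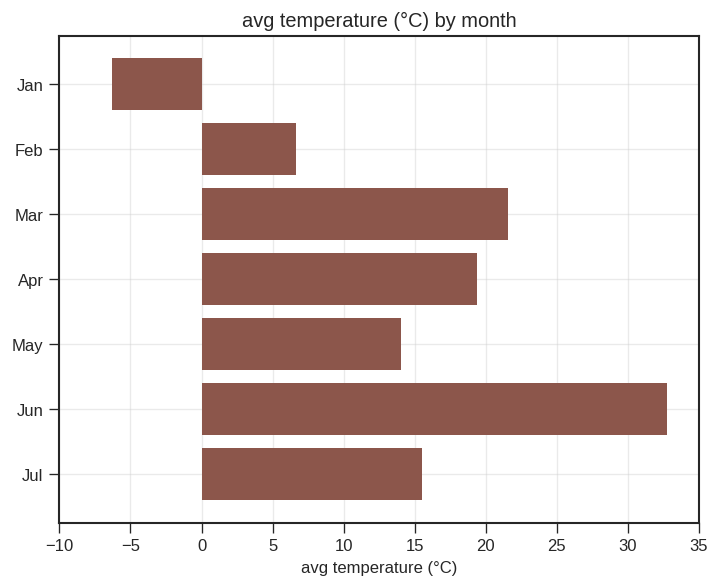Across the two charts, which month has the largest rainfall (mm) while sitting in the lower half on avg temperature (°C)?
Feb

Chart 2 median avg temperature (°C) ≈ 15; below-median months: Jan, Feb, May. Among those, Feb has the highest rainfall (mm) (≈ 250).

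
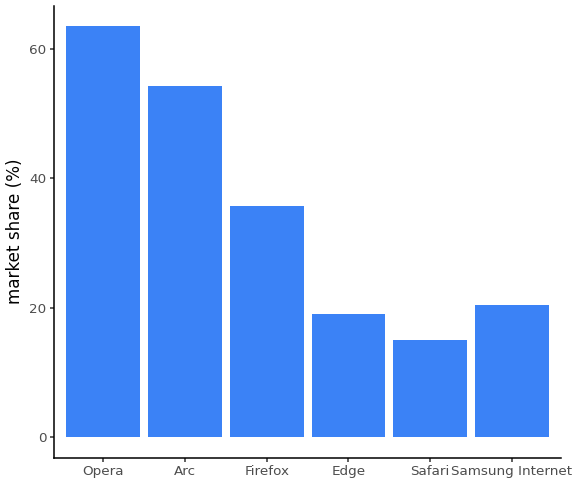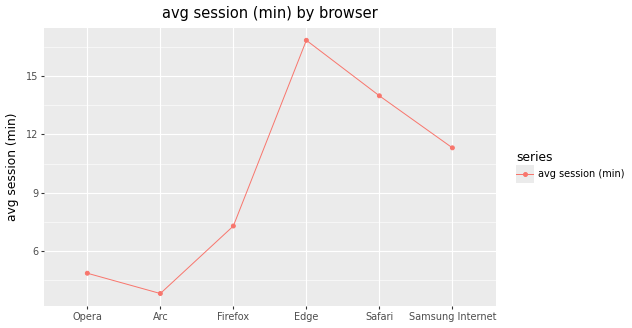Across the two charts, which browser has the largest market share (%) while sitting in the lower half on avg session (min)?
Chart 2 median avg session (min) ≈ 10; below-median browsers: Opera, Arc, Firefox. Among those, Opera has the highest market share (%) (≈ 60).

Opera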